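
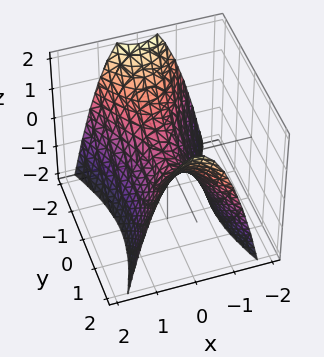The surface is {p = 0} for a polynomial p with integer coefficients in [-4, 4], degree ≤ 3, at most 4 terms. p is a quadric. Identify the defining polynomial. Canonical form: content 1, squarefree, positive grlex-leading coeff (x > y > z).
First, degree: a saddle surface; a quadric, so deg p = 2.
Next, symmetries: it's symmetric under y → −y, forcing even powers of y; the x ↦ −x reflection is a symmetry, so x appears only in even powers.
Next, from the axis intercepts and sections: it meets the z-axis at z = 0 (among the integer gridlines); it meets the x-axis at x = 0 (among the integer gridlines); it crosses the y-axis at the gridline y = 0.
Finally, fitting integer coefficients to these (and the overall shape) gives p.

3*x^2 - y^2 + 2*z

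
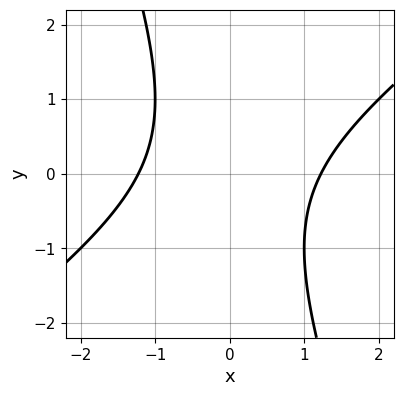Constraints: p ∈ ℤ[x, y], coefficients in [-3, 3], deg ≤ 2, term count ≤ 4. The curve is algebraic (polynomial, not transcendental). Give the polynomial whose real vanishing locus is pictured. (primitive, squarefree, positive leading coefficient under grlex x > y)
2*x^2 - 2*x*y - y^2 - 3

1. The degree is 2 — the shape is more complex than any degree-1 curve.
2. Reading off the gridlines: the curve avoids every integer y-axis point in the box.
3. The integer polynomial consistent with all of this is the stated p.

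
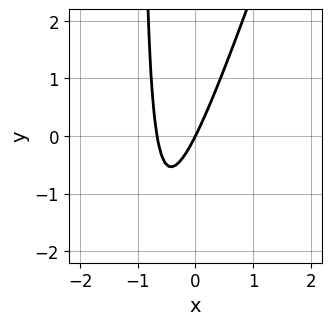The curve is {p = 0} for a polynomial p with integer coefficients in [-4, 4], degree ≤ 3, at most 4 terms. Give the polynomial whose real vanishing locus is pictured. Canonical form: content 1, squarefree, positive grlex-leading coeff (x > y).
1. Degree: a generic line meets the curve in up to 2 points, so deg p = 2.
2. From the axis intercepts and sections: one y-axis crossing is at y = 0; it crosses the x-axis at the gridline x = 0.
3. Assembling these constraints gives the stated polynomial.

3*x^2 - x*y + 2*x - y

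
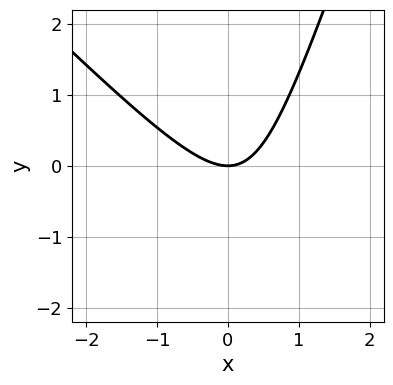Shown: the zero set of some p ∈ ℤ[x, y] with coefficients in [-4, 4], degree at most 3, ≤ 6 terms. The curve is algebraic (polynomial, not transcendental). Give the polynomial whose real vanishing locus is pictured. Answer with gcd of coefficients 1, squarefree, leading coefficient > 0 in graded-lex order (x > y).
First, deg p = 2. The shape is more complex than any degree-1 curve.
Then, checking where it meets the axes: one x-axis crossing is at x = 0; it meets the y-axis at y = 0 (among the integer gridlines).
Finally, assembling these constraints gives the stated polynomial.

3*x^2 + 2*x*y - y^2 - 3*y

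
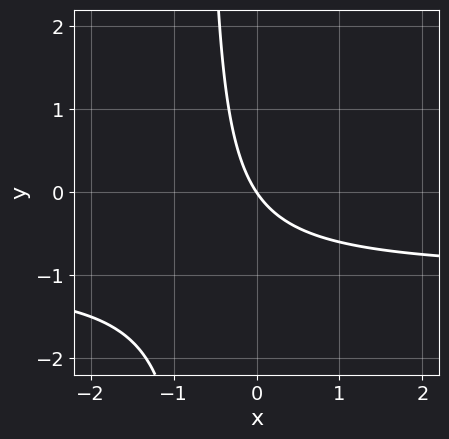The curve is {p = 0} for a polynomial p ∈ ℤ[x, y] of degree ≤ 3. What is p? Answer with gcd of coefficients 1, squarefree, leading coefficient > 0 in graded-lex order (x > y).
1. The degree is 2 — no degree-1 curve has this shape.
2. Checking where it meets the axes: it meets the x-axis at x = 0 (among the integer gridlines); it crosses the y-axis at the gridline y = 0.
3. Matching integer coefficients to the picture gives p.

3*x*y + 3*x + 2*y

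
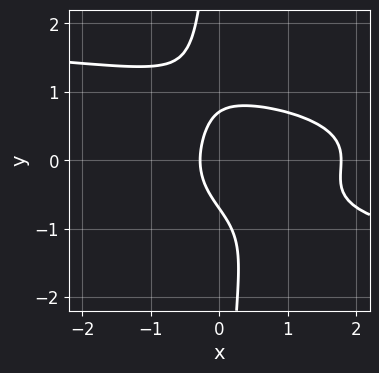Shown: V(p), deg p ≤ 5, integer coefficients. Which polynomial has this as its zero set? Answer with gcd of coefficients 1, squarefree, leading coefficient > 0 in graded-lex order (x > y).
3*x*y^3 + 2*x^2 + 2*y^2 - 3*x - 1

First, degree: no degree-3 curve has this shape, so deg p = 4.
Finally, putting this together gives p.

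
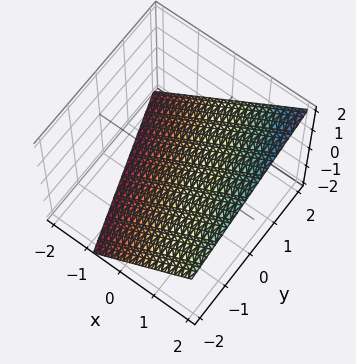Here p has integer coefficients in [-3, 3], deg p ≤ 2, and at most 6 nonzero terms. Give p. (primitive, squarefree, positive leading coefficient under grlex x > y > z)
3*x + y - 3*z - 2

First, the degree is 1 — the surface is flat (a plane).
Next, from the visible intercepts: it crosses the y-axis at the gridline y = 2.
Finally, fitting integer coefficients to these (and the overall shape) gives p.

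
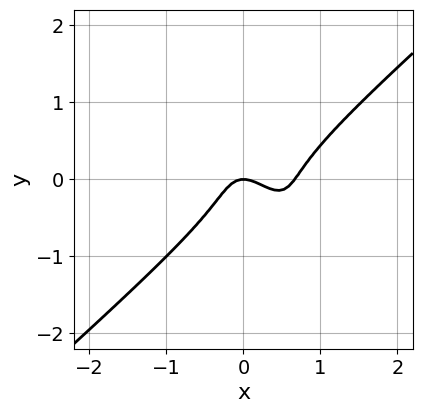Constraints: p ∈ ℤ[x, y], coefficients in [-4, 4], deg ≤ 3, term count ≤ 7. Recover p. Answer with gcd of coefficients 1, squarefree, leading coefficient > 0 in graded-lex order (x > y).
The degree is 3 — no degree-2 curve has this shape.
Reading off the gridlines: it crosses the x-axis at the gridline x = 0; it meets the y-axis at y = 0 (among the integer gridlines).
The integer polynomial consistent with all of this is the stated p.

3*x^3 - 2*x*y^2 - 2*y^3 - 2*x^2 - y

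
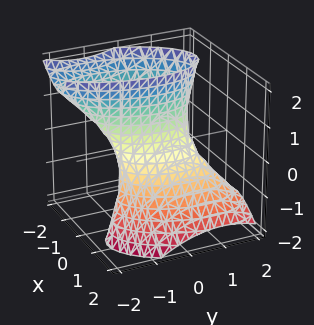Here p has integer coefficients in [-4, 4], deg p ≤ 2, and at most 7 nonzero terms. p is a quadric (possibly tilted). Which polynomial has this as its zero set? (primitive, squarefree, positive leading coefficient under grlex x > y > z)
3*x^2 - x*y + 3*x*z + y^2 - 1

deg p = 2. A generic line meets the surface in up to 2 points.
Checking where it meets the axes: among the integer gridlines, it crosses the y-axis at y ∈ {-1, 1}; the surface avoids every integer z-axis point in the box.
These observations pin down the coefficients.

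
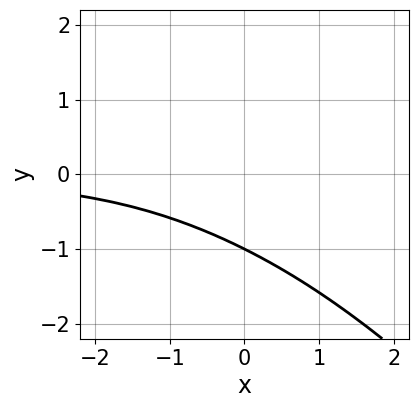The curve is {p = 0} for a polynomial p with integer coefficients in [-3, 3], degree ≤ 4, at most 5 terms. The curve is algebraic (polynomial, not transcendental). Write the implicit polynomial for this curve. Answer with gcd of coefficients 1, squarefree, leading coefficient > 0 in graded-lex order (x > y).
x^2*y + 3*x*y^2 + 2*y^3 + 2

(a) Degree: the shape is more complex than any degree-2 curve, so deg p = 3.
(b) From the visible intercepts: one y-axis crossing is at y = -1; the curve avoids every integer x-axis point in the box.
(c) Together with the visible shape, these determine p as stated.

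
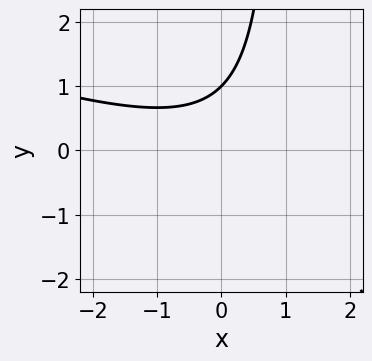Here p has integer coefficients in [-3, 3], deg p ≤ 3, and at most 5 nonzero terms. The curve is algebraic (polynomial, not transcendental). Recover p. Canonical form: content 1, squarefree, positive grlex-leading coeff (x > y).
(a) Degree: the shape is more complex than any degree-1 curve, so deg p = 2.
(b) Reading off the gridlines: it misses every integer gridline on the x-axis; it meets the y-axis at y = 1 (among the integer gridlines).
(c) Matching integer coefficients to the picture gives p.

x^2 + 3*x*y - 3*y + 3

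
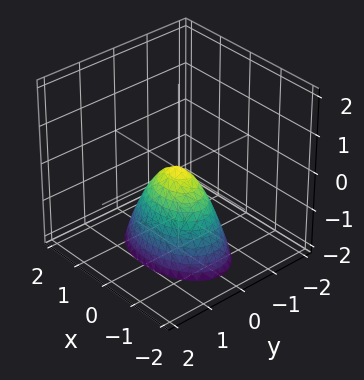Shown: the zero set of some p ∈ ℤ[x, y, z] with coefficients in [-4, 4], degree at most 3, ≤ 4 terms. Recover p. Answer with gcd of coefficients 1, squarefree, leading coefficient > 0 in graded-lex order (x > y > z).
x^2 + 2*y^2 + z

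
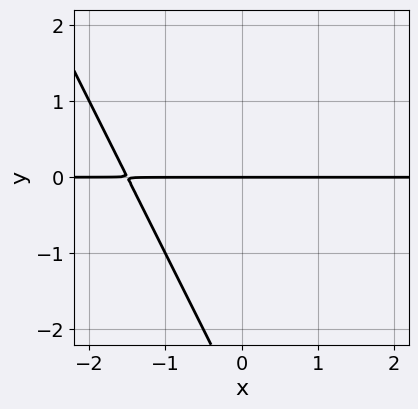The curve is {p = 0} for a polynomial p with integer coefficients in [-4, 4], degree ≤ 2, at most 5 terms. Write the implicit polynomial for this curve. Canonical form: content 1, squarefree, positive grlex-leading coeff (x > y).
1. The degree is 2 — no degree-1 curve has this shape.
2. Reading off the gridlines: one y-axis crossing is at y = 0; the visible x-axis segment lies entirely on the curve.
3. Matching integer coefficients to the picture gives p.

2*x*y + y^2 + 3*y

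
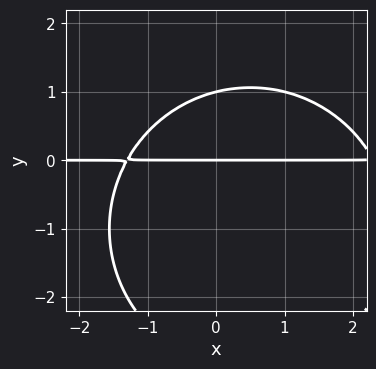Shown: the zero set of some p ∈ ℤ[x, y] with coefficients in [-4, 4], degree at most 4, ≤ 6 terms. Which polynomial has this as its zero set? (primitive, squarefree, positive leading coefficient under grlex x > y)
x^2*y + y^3 - x*y + 2*y^2 - 3*y

Degree: a generic line meets the curve in up to 3 points, so deg p = 3.
Checking where it meets the axes: every point of the x-axis in the box is on the curve; among the integer gridlines, it crosses the y-axis at y ∈ {0, 1}.
Together with the visible shape, these determine p as stated.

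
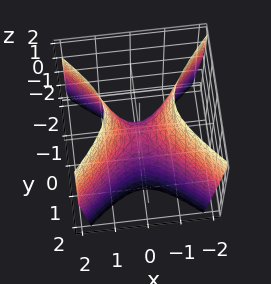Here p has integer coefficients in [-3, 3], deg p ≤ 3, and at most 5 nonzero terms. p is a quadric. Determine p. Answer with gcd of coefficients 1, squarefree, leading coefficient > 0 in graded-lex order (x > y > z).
1. deg p = 2.
2. Symmetries: the y ↦ −y reflection is a symmetry, so y appears only in even powers; mirror symmetry x ↦ −x ⇒ only even powers of x.
3. Checking where it meets the axes: it meets the y-axis at y = 0 (among the integer gridlines); it meets the x-axis at x = 0 (among the integer gridlines).
4. Together with the visible shape, these determine p as stated.

2*x^2 - 2*y^2 - z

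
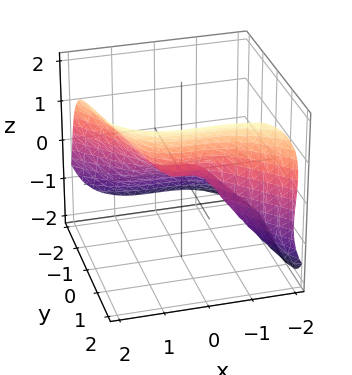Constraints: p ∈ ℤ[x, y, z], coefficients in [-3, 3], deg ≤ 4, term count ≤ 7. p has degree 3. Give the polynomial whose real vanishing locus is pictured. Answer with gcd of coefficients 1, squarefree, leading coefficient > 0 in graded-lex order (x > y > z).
x^3 + y^3 - z^3 + y*z - z

First, the degree is 3 — the shape is more complex than any degree-2 surface.
Then, observable constraints: it meets the y-axis at y = 0 (among the integer gridlines); one z-axis crossing is at z = 0.
Finally, putting this together gives p.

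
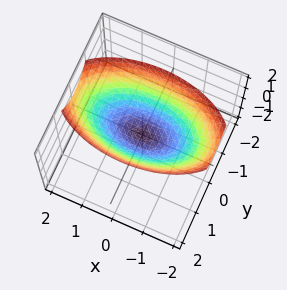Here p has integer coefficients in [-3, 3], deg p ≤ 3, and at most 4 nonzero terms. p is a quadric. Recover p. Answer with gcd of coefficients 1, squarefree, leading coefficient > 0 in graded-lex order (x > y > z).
x^2 + 3*y^2 - 3*z

1. deg p = 2.
2. Symmetries: it's symmetric under x → −x, forcing even powers of x; the y ↦ −y reflection is a symmetry, so y appears only in even powers.
3. Reading off the gridlines: it crosses the z-axis at the gridline z = 0; it crosses the y-axis at the gridline y = 0.
4. Matching integer coefficients to the picture gives p.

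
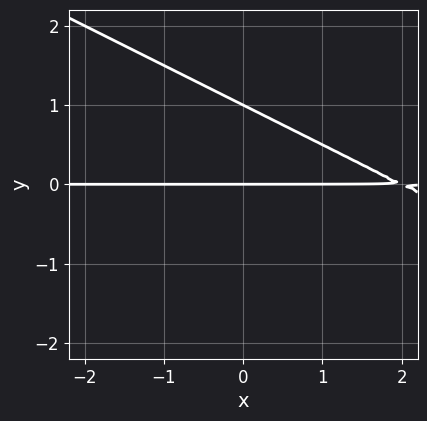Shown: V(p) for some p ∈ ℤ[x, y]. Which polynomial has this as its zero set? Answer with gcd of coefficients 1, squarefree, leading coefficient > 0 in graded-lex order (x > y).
Degree: no degree-1 curve has this shape, so deg p = 2.
Reading off the gridlines: among the integer gridlines, it crosses the y-axis at y ∈ {0, 1}; the visible x-axis segment lies entirely on the curve.
The integer polynomial consistent with all of this is the stated p.

x*y + 2*y^2 - 2*y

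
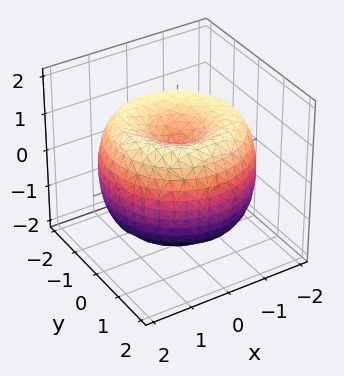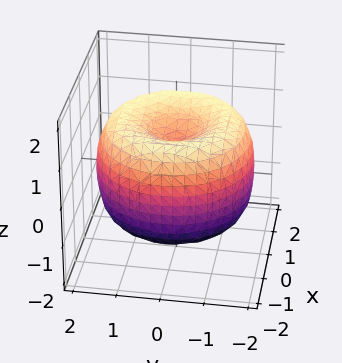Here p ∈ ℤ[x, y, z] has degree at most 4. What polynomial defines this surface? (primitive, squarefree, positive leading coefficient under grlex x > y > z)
(a) deg p = 4. No degree-3 surface has this shape.
(b) Symmetry: the z-axis is an axis of rotation, so x and y enter only as x² + y².
(c) From the axis intercepts and sections: a circular section at z = 1 has radius between 0 and 1.
(d) Matching integer coefficients to the picture gives p.

x^4 + 2*x^2*y^2 + y^4 - 3*x^2 - 3*y^2 + 2*z^2 - 1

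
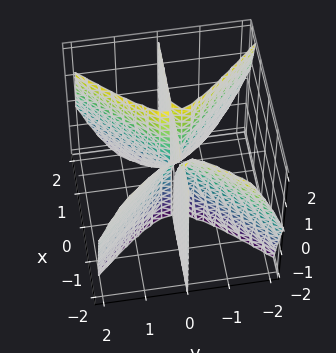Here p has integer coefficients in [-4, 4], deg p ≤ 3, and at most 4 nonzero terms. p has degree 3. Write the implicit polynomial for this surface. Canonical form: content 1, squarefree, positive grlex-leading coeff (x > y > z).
First, the picture has 2 separate pieces. Treating them together as one polynomial.
Then, deg p = 3. The shape is more complex than any degree-2 surface.
Then, from the axis intercepts and sections: every point of the x-axis in the box is on the surface; every point of the z-axis in the box is on the surface; one y-axis crossing is at y = 0.
Finally, assembling these constraints gives the stated polynomial.

3*x^2*y + 2*x*y*z - 3*y^3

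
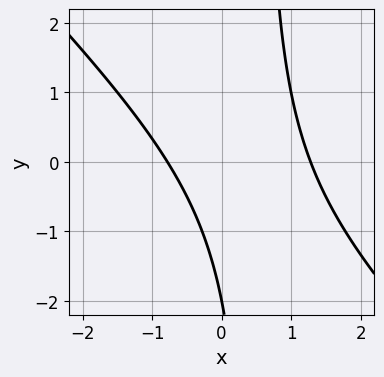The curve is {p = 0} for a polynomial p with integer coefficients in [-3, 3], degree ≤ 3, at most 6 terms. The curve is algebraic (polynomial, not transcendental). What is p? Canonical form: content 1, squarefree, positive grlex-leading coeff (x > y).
2*x^2 + 2*x*y - x - y - 2

First, the degree is 2 — the shape is more complex than any degree-1 curve.
Next, reading off the gridlines: it meets the y-axis at y = -2 (among the integer gridlines).
Finally, putting this together gives p.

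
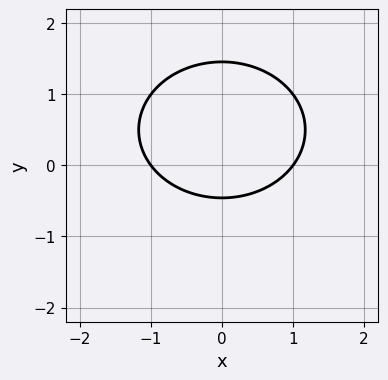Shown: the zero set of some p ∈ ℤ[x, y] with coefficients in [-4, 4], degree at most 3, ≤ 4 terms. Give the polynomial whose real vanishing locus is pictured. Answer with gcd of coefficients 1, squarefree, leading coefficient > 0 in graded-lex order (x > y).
2*x^2 + 3*y^2 - 3*y - 2

1. The degree is 2 — the shape is more complex than any degree-1 curve.
2. Symmetries: mirror symmetry x ↦ −x ⇒ only even powers of x.
3. From the visible intercepts: among the integer gridlines, it crosses the x-axis at x ∈ {-1, 1}.
4. Matching integer coefficients to the picture gives p.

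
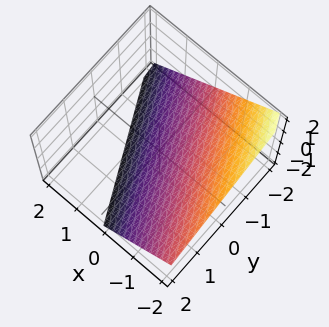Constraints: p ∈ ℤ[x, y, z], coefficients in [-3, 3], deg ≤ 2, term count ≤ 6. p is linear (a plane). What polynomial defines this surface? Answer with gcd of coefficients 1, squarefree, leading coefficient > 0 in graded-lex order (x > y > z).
(a) Degree: the surface is flat (a plane), so deg p = 1.
(b) From the axis intercepts and sections: it crosses the y-axis at the gridline y = -2; one z-axis crossing is at z = -1.
(c) Matching integer coefficients to the picture gives p. Check: (-1, 0, 0) on the x-axis lies on the surface, and p(-1, 0, 0) = 0. ✓

2*x + y + 2*z + 2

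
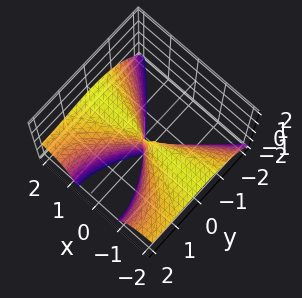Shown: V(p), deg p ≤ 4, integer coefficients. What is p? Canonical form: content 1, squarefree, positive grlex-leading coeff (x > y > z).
3*x^2*z - y^3 + 3*y^2

1. Degree: no degree-2 surface has this shape, so deg p = 3.
2. Reading off the gridlines: every point of the z-axis in the box is on the surface; the visible x-axis segment lies entirely on the surface.
3. Putting this together gives p.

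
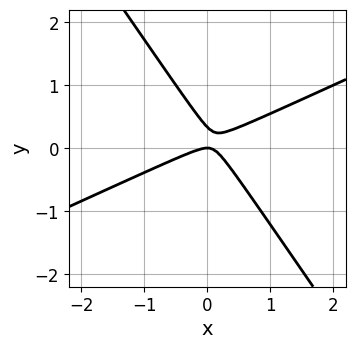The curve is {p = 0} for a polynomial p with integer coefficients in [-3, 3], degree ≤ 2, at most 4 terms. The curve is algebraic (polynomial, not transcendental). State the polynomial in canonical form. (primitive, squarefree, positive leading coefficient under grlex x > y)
2*x^2 - 3*x*y - 3*y^2 + y

1. deg p = 2. The shape is more complex than any degree-1 curve.
2. Against the integer gridlines: it crosses the x-axis at the gridline x = 0; it meets the y-axis at y = 0 (among the integer gridlines).
3. The integer polynomial consistent with all of this is the stated p.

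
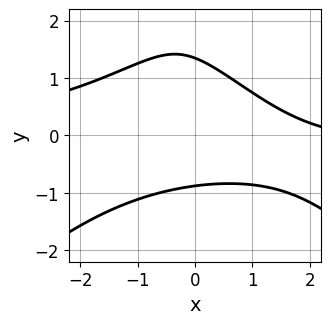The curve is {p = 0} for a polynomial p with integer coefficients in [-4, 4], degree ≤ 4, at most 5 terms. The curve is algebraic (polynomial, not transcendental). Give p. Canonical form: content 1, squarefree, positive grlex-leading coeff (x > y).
x^2*y - y^3 + 3*y^2 + x - 3

First, the degree is 3 — the shape is more complex than any degree-2 curve.
Next, observable constraints: it misses every integer gridline on the x-axis.
Finally, solving for integer coefficients yields p as stated.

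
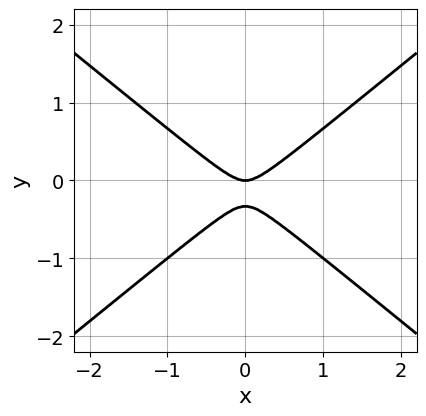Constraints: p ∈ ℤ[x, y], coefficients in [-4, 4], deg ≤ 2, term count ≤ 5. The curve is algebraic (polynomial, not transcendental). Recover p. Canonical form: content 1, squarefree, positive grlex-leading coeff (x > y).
(a) Degree: the shape is more complex than any degree-1 curve, so deg p = 2.
(b) Symmetries: mirror symmetry x ↦ −x ⇒ only even powers of x.
(c) Reading off the gridlines: it meets the x-axis at x = 0 (among the integer gridlines); it crosses the y-axis at the gridline y = 0.
(d) Solving for integer coefficients yields p as stated.

2*x^2 - 3*y^2 - y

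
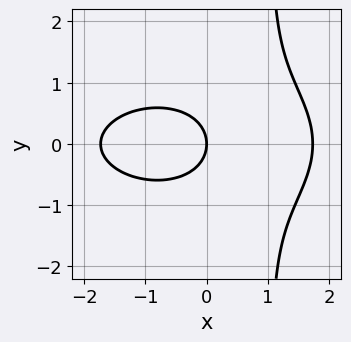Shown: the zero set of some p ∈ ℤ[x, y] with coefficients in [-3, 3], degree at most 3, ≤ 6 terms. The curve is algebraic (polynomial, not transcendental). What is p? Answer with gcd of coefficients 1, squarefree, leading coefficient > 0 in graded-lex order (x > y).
x^3 + 3*x*y^2 - 3*y^2 - 3*x

The degree is 3 — no degree-2 curve has this shape.
Symmetries: mirror symmetry y ↦ −y ⇒ only even powers of y.
From the visible intercepts: it crosses the x-axis at the gridline x = 0; it crosses the y-axis at the gridline y = 0.
Fitting integer coefficients to these (and the overall shape) gives p.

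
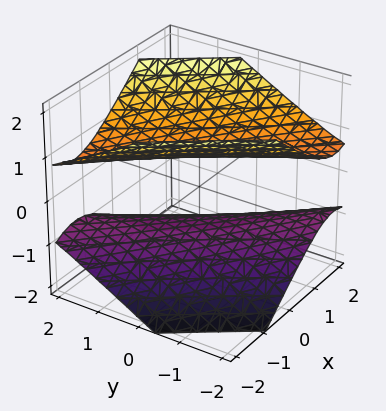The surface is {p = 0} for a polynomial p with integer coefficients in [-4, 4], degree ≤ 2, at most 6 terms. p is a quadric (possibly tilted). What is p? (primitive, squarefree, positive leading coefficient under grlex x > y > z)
2*x^2 + 3*x*y + y^2 - 3*z^2 + 2

There are 2 components.
deg p = 2.
Checking where it meets the axes: the surface avoids every integer x-axis point in the box; it misses every integer gridline on the y-axis.
These observations pin down the coefficients.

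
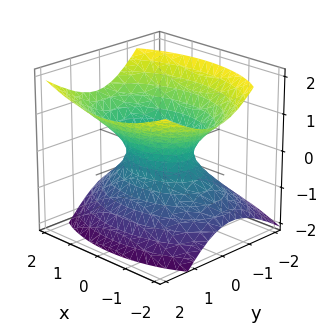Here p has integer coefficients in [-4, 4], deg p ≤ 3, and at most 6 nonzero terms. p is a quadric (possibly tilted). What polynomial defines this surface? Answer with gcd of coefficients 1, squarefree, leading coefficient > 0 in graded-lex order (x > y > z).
1. Degree: a generic line meets the surface in up to 2 points, so deg p = 2.
2. Against the integer gridlines: the surface avoids every integer z-axis point in the box; among the integer gridlines, it crosses the x-axis at x ∈ {-1, 1}.
3. Assembling these constraints gives the stated polynomial.

x^2 + 2*y^2 - y*z - 2*z^2 - 1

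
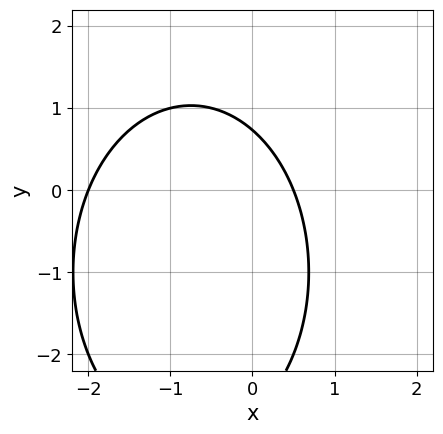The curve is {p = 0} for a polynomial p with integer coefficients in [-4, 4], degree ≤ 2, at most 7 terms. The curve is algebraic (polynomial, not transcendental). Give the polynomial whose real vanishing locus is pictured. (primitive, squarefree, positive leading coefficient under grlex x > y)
2*x^2 + y^2 + 3*x + 2*y - 2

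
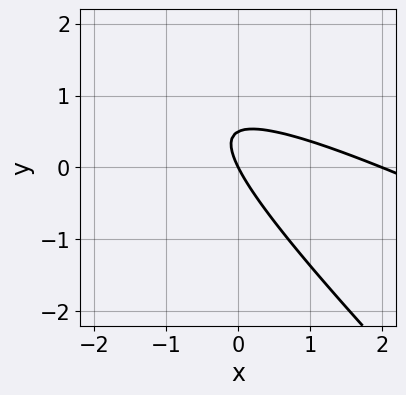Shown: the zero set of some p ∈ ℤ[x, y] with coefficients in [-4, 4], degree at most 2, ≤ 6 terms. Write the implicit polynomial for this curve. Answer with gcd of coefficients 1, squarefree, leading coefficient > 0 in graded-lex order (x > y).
x^2 + 3*x*y + 2*y^2 - 2*x - y

1. Degree: the shape is more complex than any degree-1 curve, so deg p = 2.
2. Reading off the gridlines: one y-axis crossing is at y = 0; among the integer gridlines, it crosses the x-axis at x ∈ {0, 2}.
3. Assembling these constraints gives the stated polynomial.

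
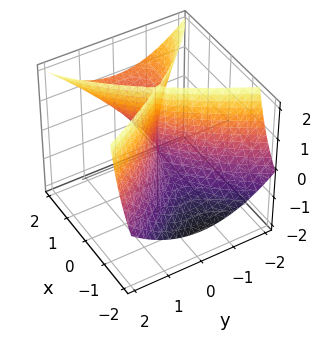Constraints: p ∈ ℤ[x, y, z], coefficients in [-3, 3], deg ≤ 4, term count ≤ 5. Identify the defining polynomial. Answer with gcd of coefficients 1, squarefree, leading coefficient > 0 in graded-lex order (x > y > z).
1. The degree is 3 — no degree-2 surface has this shape.
2. Observable constraints: every point of the z-axis in the box is on the surface; one y-axis crossing is at y = 0; it crosses the x-axis at the gridline x = 0.
3. Assembling these constraints gives the stated polynomial.

x^3 - 2*x^2*z + 2*y^2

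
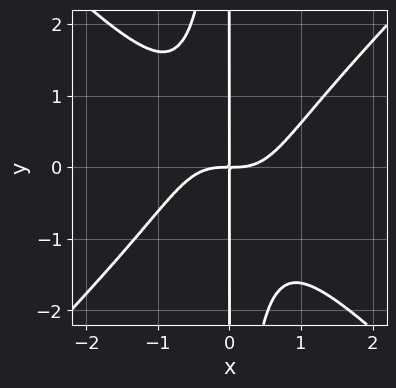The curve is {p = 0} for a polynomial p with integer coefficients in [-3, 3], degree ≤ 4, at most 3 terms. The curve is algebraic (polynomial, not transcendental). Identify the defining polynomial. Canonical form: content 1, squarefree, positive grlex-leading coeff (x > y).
x^4 - x^2*y^2 - x*y

deg p = 4. A generic line meets the curve in up to 4 points.
From the visible intercepts: every point of the y-axis in the box is on the curve.
Fitting integer coefficients to these (and the overall shape) gives p.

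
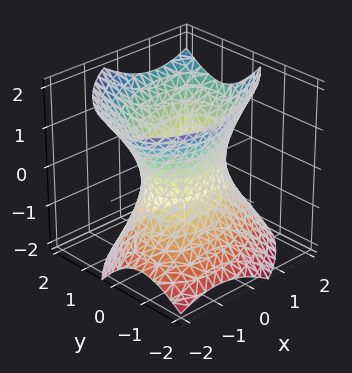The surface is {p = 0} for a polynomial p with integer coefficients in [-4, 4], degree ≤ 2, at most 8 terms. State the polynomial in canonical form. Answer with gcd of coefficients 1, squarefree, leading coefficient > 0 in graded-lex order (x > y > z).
deg p = 2. The shape is more complex than any degree-1 surface.
Observable constraints: among the integer gridlines, it crosses the y-axis at y ∈ {-1, 1}; it misses every integer gridline on the z-axis.
Together with the visible shape, these determine p as stated.

2*x^2 - 2*x*y + 3*y^2 - y*z - 2*z^2 - 3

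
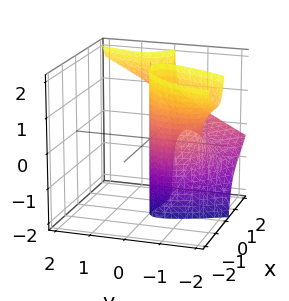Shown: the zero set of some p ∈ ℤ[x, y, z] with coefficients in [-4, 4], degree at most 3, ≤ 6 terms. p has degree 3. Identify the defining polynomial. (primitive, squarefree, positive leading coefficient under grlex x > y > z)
x^3 + 2*x*y*z - 2*x^2 - 2*y^2 - 3*y

1. Degree: the shape is more complex than any degree-2 surface, so deg p = 3.
2. From the axis intercepts and sections: the visible z-axis segment lies entirely on the surface; the x-axis gridline crossings are at x ∈ {0, 2}; it meets the y-axis at y = 0 (among the integer gridlines).
3. Solving for integer coefficients yields p as stated.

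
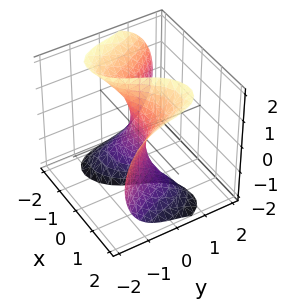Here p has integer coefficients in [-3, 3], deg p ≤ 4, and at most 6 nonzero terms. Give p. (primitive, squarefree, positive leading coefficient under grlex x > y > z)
First, the degree is 3 — a generic line meets the surface in up to 3 points.
Then, observable constraints: it crosses the y-axis at the gridline y = 0; every point of the z-axis in the box is on the surface; it meets the x-axis at x = 0 (among the integer gridlines).
Finally, solving for integer coefficients yields p as stated.

x^3 - x*z^2 + y^3 + 2*y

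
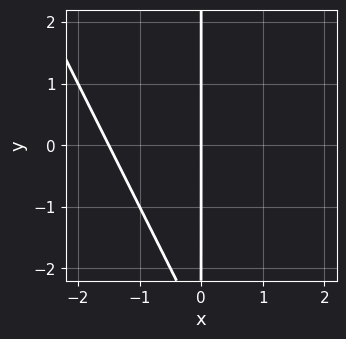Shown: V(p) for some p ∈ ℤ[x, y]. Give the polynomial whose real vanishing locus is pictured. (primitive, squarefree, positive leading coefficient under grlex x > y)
2*x^2 + x*y + 3*x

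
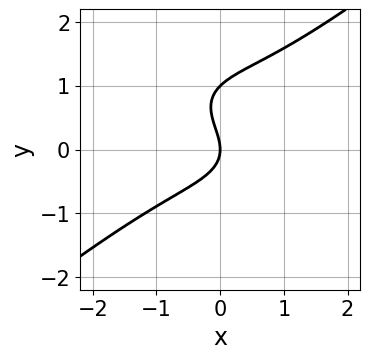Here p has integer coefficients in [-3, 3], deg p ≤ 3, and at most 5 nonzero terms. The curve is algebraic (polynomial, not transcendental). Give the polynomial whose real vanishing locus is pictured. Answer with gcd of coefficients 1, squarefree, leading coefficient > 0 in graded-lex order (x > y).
x^3 - 2*y^3 + 2*y^2 + 2*x

First, deg p = 3. No degree-2 curve has this shape.
Next, against the integer gridlines: it meets the x-axis at x = 0 (among the integer gridlines); among the integer gridlines, it crosses the y-axis at y ∈ {0, 1}.
Finally, these observations pin down the coefficients.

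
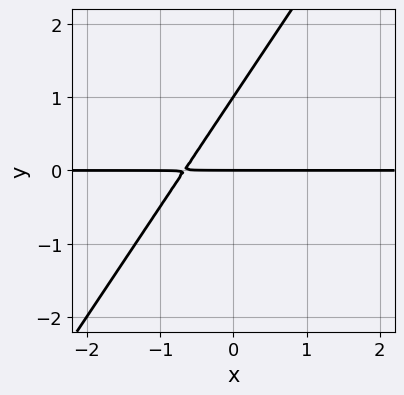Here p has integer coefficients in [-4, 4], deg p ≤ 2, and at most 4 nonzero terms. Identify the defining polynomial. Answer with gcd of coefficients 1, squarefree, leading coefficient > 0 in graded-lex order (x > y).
First, deg p = 2. The shape is more complex than any degree-1 curve.
Next, reading off the gridlines: every point of the x-axis in the box is on the curve; among the integer gridlines, it crosses the y-axis at y ∈ {0, 1}.
Finally, fitting integer coefficients to these (and the overall shape) gives p.

3*x*y - 2*y^2 + 2*y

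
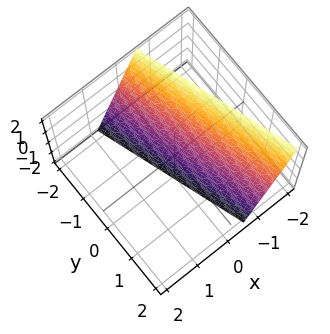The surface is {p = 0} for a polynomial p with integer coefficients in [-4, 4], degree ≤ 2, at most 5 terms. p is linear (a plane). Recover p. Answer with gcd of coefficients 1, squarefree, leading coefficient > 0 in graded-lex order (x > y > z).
3*x + y + z + 2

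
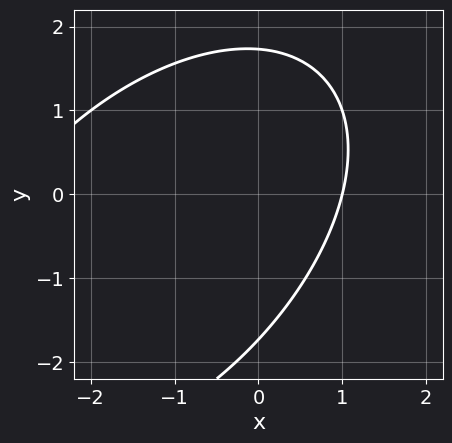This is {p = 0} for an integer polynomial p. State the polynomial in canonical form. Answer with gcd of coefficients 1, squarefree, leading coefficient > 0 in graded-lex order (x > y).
x^2 - x*y + y^2 + 2*x - 3

1. deg p = 2.
2. Against the integer gridlines: one x-axis crossing is at x = 1.
3. Putting this together gives p.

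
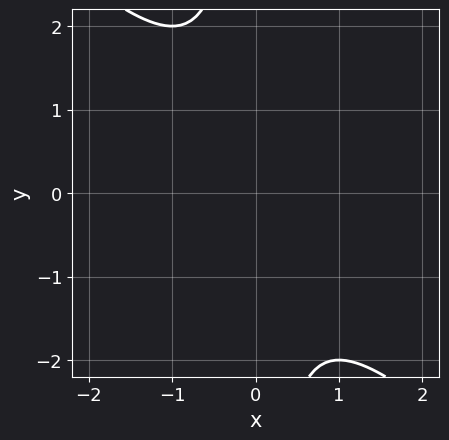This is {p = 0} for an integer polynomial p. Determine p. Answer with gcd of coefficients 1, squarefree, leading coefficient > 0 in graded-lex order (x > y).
First, degree: no degree-1 curve has this shape, so deg p = 2.
Next, against the integer gridlines: the curve avoids every integer y-axis point in the box; it misses every integer gridline on the x-axis.
Finally, fitting integer coefficients to these (and the overall shape) gives p.

x^2 + x*y + 1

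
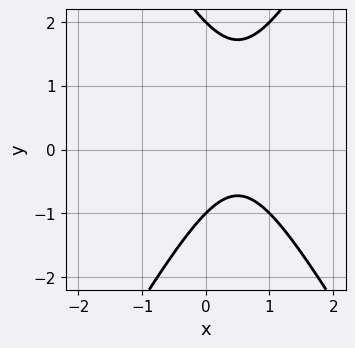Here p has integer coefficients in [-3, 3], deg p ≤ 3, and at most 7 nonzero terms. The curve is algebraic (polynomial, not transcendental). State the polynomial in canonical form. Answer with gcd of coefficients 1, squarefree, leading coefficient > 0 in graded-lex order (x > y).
(a) The degree is 2 — the shape is more complex than any degree-1 curve.
(b) From the axis intercepts and sections: the curve avoids every integer x-axis point in the box; the y-axis gridline crossings are at y ∈ {-1, 2}.
(c) Assembling these constraints gives the stated polynomial.

3*x^2 - y^2 - 3*x + y + 2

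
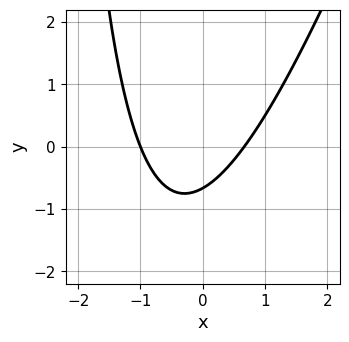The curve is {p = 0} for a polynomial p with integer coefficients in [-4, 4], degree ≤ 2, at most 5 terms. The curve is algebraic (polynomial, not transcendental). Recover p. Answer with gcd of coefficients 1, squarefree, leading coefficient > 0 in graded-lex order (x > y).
First, the degree is 2 — the shape is more complex than any degree-1 curve.
Next, against the integer gridlines: it crosses the x-axis at the gridline x = -1.
Finally, matching integer coefficients to the picture gives p.

3*x^2 - x*y + x - 3*y - 2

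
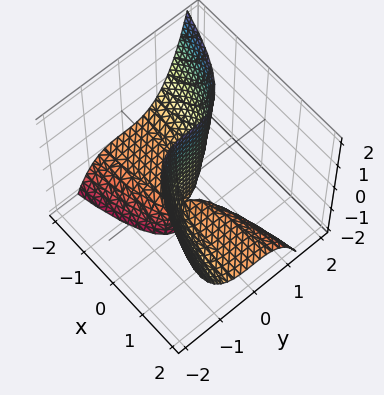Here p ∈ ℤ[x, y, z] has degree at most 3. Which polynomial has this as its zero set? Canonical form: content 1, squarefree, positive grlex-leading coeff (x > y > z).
y^3 + x*z + x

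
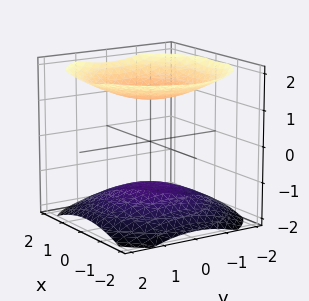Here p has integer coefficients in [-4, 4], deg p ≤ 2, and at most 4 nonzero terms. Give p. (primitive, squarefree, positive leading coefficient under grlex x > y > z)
1. There are 2 components. They look like related sheets of one shape, so recover p as a whole.
2. deg p = 2. Two separate bowl-shaped sheets opening away from each other; a quadric.
3. Symmetries: rotational symmetry about the z-axis ⇒ p depends on x, y only through x² + y²; mirror symmetry z ↦ −z ⇒ only even powers of z.
4. From the axis intercepts and sections: no y-intercept at any integer in the box; the surface avoids every integer x-axis point in the box.
5. Together with the visible shape, these determine p as stated.

x^2 + y^2 - 2*z^2 + 3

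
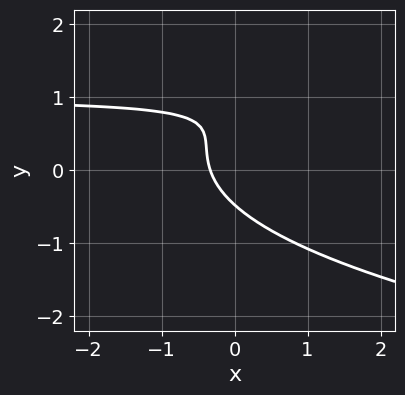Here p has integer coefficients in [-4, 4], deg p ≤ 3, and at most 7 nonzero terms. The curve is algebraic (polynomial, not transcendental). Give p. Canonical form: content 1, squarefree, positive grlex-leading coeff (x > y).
(a) deg p = 3.
(b) The integer polynomial consistent with all of this is the stated p.

3*y^3 - 3*x*y - 3*y^2 + 3*x + 1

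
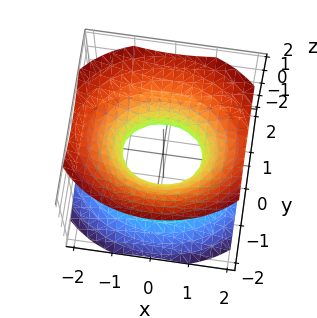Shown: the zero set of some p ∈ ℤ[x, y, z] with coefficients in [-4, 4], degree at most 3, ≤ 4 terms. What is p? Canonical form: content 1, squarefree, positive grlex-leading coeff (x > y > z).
2*x^2 + 3*y^2 - 3*z^2 - 2

deg p = 2.
Symmetries: the y ↦ −y reflection is a symmetry, so y appears only in even powers; mirror symmetry x ↦ −x ⇒ only even powers of x; the z ↦ −z reflection is a symmetry, so z appears only in even powers.
Against the integer gridlines: the x-axis gridline crossings are at x ∈ {-1, 1}; no z-intercept at any integer in the box.
Solving for integer coefficients yields p as stated.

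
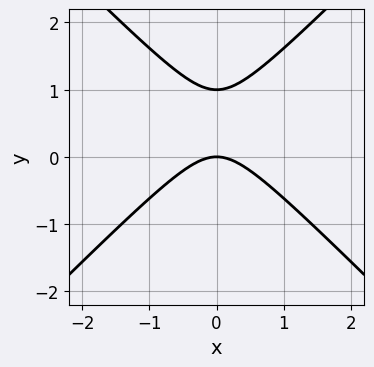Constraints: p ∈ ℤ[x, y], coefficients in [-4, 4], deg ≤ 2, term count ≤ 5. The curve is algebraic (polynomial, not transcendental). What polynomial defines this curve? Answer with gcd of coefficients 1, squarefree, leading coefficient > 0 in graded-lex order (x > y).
x^2 - y^2 + y

First, the degree is 2 — no degree-1 curve has this shape.
Then, symmetries: it's symmetric under x → −x, forcing even powers of x.
Next, from the visible intercepts: the y-axis gridline crossings are at y ∈ {0, 1}; it meets the x-axis at x = 0 (among the integer gridlines).
Finally, the integer polynomial consistent with all of this is the stated p.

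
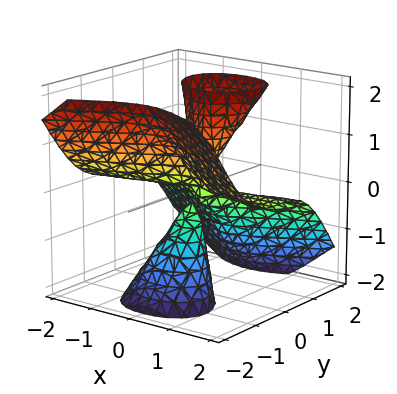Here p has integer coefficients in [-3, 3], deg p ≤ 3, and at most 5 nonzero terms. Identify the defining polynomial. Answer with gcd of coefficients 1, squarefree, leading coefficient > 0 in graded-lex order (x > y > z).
First, I count 2 distinct pieces. They look like related sheets of one shape, so recover p as a whole.
Next, the degree is 3 — no degree-2 surface has this shape.
Next, against the integer gridlines: it crosses the y-axis at the gridline y = 0; every point of the z-axis in the box is on the surface.
Finally, fitting integer coefficients to these (and the overall shape) gives p. Check: (-1, 0, 0) on the x-axis lies on the surface, and p(-1, 0, 0) = 0. ✓

3*x^2*z + 3*y^3 - 2*y*z^2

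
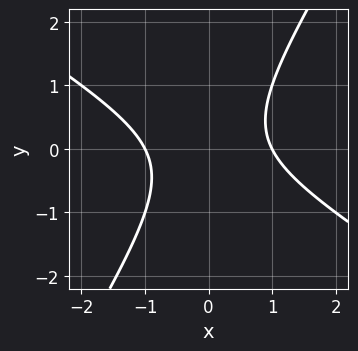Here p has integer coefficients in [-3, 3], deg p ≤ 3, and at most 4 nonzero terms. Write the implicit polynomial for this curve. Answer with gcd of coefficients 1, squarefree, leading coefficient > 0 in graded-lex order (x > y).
x^2 + x*y - y^2 - 1

(a) The degree is 2 — a generic line meets the curve in up to 2 points.
(b) Observable constraints: it misses every integer gridline on the y-axis; the x-axis gridline crossings are at x ∈ {-1, 1}.
(c) The integer polynomial consistent with all of this is the stated p.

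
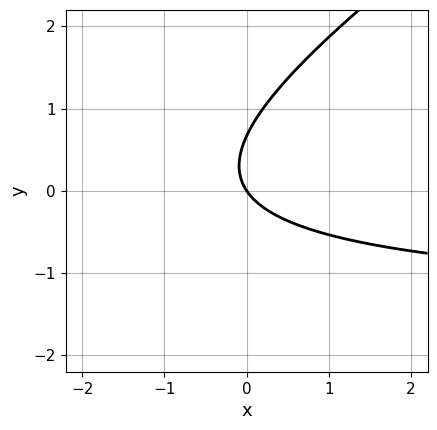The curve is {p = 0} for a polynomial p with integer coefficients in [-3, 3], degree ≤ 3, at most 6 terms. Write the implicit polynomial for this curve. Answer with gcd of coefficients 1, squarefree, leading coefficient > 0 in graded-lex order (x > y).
2*x*y - 3*y^2 + 3*x + 2*y

First, degree: the shape is more complex than any degree-1 curve, so deg p = 2.
Then, against the integer gridlines: it meets the y-axis at y = 0 (among the integer gridlines); one x-axis crossing is at x = 0.
Finally, the integer polynomial consistent with all of this is the stated p.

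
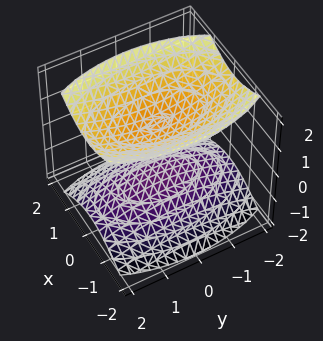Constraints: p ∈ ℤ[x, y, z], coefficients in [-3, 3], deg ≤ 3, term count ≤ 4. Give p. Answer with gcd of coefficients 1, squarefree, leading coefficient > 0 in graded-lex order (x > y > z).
3*x^2 + y^2 - 3*z^2 + 3

First, there are 2 components. Treating them together as one polynomial.
Then, the degree is 2 — two sheets facing apart; a quadric.
Then, symmetries: mirror symmetry x ↦ −x ⇒ only even powers of x; it's symmetric under z → −z, forcing even powers of z; it's symmetric under y → −y, forcing even powers of y.
Next, from the visible intercepts: it misses every integer gridline on the x-axis; no y-intercept at any integer in the box.
Finally, assembling these constraints gives the stated polynomial. Check: (0, 0, -1) on the z-axis lies on the surface, and p(0, 0, -1) = 0. ✓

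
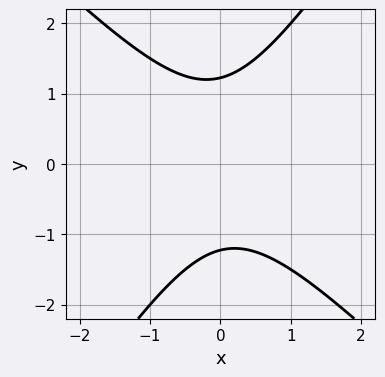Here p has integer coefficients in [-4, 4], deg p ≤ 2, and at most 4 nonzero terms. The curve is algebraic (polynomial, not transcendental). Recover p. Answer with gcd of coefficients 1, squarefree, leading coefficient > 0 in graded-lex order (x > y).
1. deg p = 2. The shape is more complex than any degree-1 curve.
2. From the visible intercepts: it misses every integer gridline on the x-axis.
3. These observations pin down the coefficients.

3*x^2 + x*y - 2*y^2 + 3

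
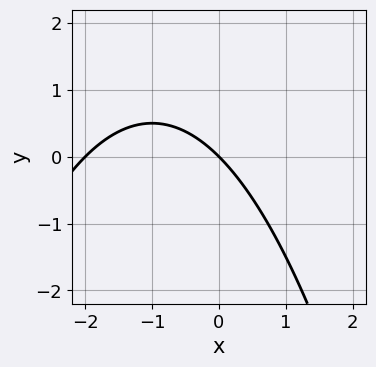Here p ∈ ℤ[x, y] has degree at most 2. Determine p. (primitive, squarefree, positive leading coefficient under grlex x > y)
First, the degree is 2 — no degree-1 curve has this shape.
Then, observable constraints: among the integer gridlines, it crosses the x-axis at x ∈ {-2, 0}; it crosses the y-axis at the gridline y = 0.
Finally, assembling these constraints gives the stated polynomial.

x^2 + 2*x + 2*y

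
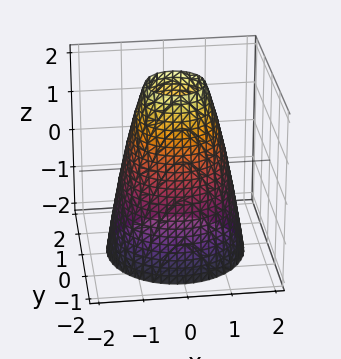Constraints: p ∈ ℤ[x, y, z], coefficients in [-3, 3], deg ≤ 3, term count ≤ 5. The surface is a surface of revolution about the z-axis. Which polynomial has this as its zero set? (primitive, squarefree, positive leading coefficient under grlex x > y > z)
2*x^2 + 2*y^2 + z - 3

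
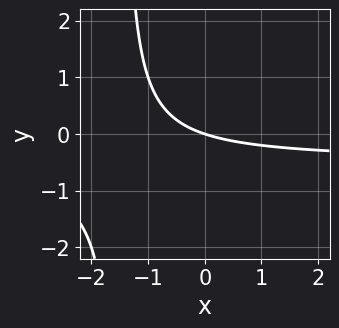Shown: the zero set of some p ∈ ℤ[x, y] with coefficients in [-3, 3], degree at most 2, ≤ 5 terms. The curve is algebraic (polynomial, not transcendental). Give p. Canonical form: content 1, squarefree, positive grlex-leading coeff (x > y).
deg p = 2. A generic line meets the curve in up to 2 points.
Reading off the gridlines: it meets the y-axis at y = 0 (among the integer gridlines); it crosses the x-axis at the gridline x = 0.
Assembling these constraints gives the stated polynomial.

2*x*y + x + 3*y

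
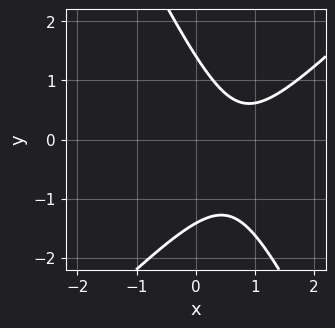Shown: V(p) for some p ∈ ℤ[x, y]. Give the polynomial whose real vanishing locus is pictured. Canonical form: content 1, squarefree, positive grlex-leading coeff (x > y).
1. The degree is 2 — the shape is more complex than any degree-1 curve.
2. Against the integer gridlines: it misses every integer gridline on the x-axis.
3. These observations pin down the coefficients.

2*x^2 - x*y - y^2 - 3*x + 2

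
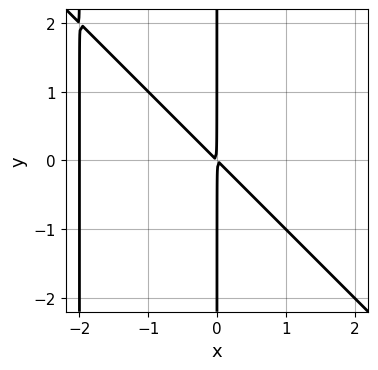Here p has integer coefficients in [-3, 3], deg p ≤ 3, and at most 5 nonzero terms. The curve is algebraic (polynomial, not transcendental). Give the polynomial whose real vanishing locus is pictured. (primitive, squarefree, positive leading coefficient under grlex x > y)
x^3 + x^2*y + 2*x^2 + 2*x*y

1. Degree: no degree-2 curve has this shape, so deg p = 3.
2. Reading off the gridlines: it meets the x-axis at x = -2 (among the integer gridlines); the visible y-axis segment lies entirely on the curve.
3. Fitting integer coefficients to these (and the overall shape) gives p.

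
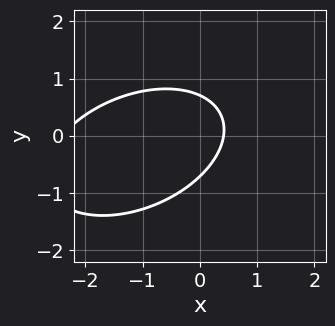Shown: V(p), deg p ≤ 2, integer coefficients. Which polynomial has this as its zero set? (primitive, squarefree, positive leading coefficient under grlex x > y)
Degree: the shape is more complex than any degree-1 curve, so deg p = 2.
The integer polynomial consistent with all of this is the stated p.

x^2 - x*y + 2*y^2 + 2*x - 1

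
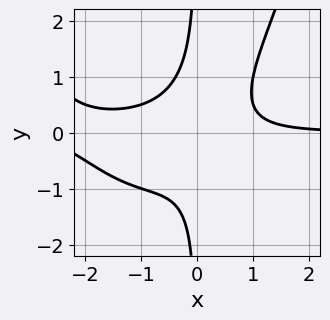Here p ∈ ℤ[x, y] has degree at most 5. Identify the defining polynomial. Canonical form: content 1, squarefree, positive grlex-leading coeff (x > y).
x^3*y + 2*x^2*y - 2*x*y^2 - 1

First, degree: no degree-3 curve has this shape, so deg p = 4.
Then, reading off the gridlines: the curve avoids every integer x-axis point in the box; no y-intercept at any integer in the box.
Finally, these observations pin down the coefficients.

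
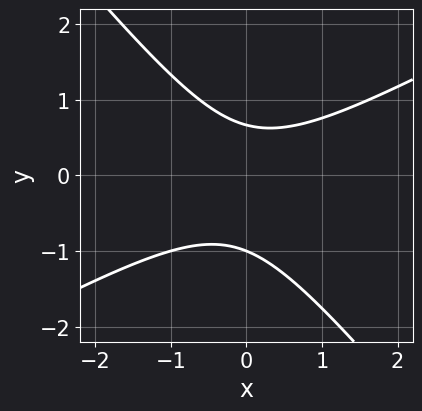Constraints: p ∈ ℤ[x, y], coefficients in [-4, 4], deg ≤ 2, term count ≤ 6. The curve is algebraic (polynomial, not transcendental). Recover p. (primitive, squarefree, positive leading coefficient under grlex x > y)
(a) Degree: a generic line meets the curve in up to 2 points, so deg p = 2.
(b) Observable constraints: it misses every integer gridline on the x-axis; it meets the y-axis at y = -1 (among the integer gridlines).
(c) Putting this together gives p.

2*x^2 - 2*x*y - 3*y^2 - y + 2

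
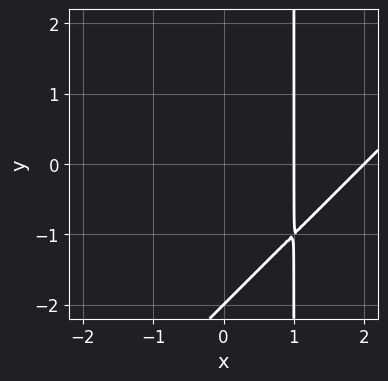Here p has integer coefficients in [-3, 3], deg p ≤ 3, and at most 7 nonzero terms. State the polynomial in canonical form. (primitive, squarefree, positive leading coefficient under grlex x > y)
1. Degree: no degree-1 curve has this shape, so deg p = 2.
2. Observable constraints: among the integer gridlines, it crosses the x-axis at x ∈ {1, 2}; it meets the y-axis at y = -2 (among the integer gridlines).
3. Fitting integer coefficients to these (and the overall shape) gives p.

x^2 - x*y - 3*x + y + 2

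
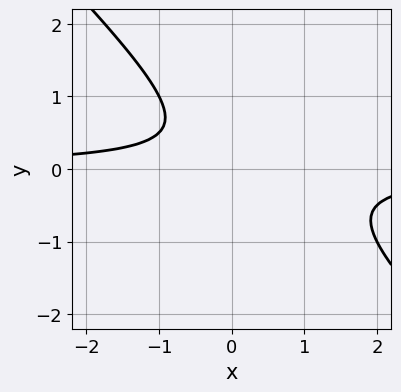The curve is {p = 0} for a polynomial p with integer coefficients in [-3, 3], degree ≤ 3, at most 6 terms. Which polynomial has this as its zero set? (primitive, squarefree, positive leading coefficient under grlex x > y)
deg p = 2.
Against the integer gridlines: it misses every integer gridline on the y-axis; no x-intercept at any integer in the box.
Fitting integer coefficients to these (and the overall shape) gives p.

2*x*y + 2*y^2 - y + 1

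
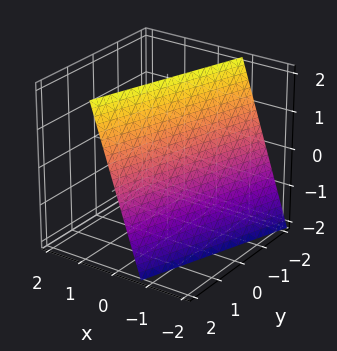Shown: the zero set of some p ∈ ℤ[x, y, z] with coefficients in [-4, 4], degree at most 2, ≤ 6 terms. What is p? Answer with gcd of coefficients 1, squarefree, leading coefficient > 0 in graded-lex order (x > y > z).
1. The degree is 1 — the surface is flat (a plane).
2. Against the integer gridlines: it meets the z-axis at z = 2 (among the integer gridlines); it meets the y-axis at y = 2 (among the integer gridlines).
3. Matching integer coefficients to the picture gives p.

3*x - y - z + 2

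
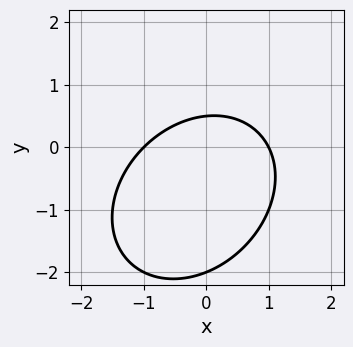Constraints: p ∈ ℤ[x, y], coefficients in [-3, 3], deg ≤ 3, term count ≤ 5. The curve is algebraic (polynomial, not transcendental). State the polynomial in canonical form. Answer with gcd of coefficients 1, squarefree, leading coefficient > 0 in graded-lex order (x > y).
The degree is 2 — no degree-1 curve has this shape.
Observable constraints: among the integer gridlines, it crosses the x-axis at x ∈ {-1, 1}; it meets the y-axis at y = -2 (among the integer gridlines).
Together with the visible shape, these determine p as stated.

2*x^2 - x*y + 2*y^2 + 3*y - 2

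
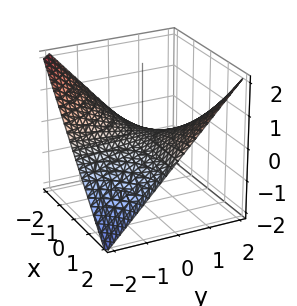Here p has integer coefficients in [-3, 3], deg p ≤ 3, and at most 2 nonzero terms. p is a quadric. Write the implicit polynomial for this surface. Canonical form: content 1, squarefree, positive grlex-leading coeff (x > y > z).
deg p = 2.
From the axis intercepts and sections: every point of the y-axis in the box is on the surface; the visible x-axis segment lies entirely on the surface.
Assembling these constraints gives the stated polynomial.

x*y - 2*z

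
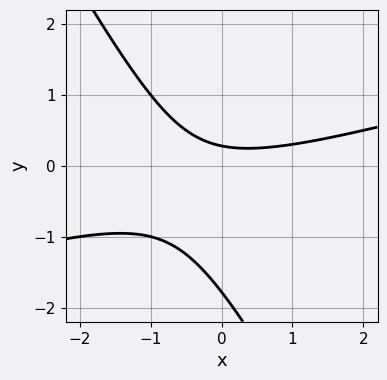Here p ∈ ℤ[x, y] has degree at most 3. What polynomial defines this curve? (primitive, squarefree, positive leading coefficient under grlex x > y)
The degree is 2 — a generic line meets the curve in up to 2 points.
Against the integer gridlines: no x-intercept at any integer in the box.
Solving for integer coefficients yields p as stated.

x^2 - 3*x*y - 2*y^2 - 3*y + 1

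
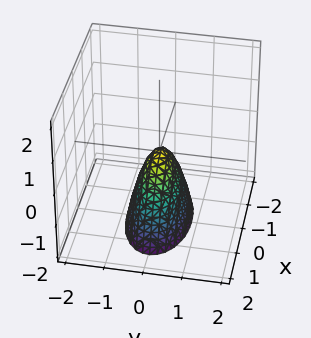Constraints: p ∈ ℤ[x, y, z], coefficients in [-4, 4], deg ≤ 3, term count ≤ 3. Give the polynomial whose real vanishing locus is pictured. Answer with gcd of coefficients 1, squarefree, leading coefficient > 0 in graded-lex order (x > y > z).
x^2 + 3*y^2 + z

First, the degree is 2 — a single bowl opening along one axis; a quadric.
Then, symmetries: it's symmetric under x → −x, forcing even powers of x; the y ↦ −y reflection is a symmetry, so y appears only in even powers.
Next, from the visible intercepts: it crosses the x-axis at the gridline x = 0; one y-axis crossing is at y = 0; one z-axis crossing is at z = 0.
Finally, fitting integer coefficients to these (and the overall shape) gives p.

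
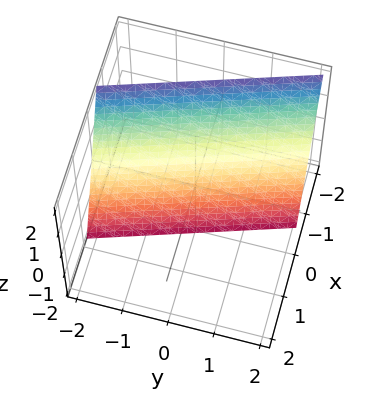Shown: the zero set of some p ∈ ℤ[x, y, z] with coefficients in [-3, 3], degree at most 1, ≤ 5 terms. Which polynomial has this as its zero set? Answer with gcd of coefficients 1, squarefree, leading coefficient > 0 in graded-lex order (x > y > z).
1. deg p = 1.
2. Against the integer gridlines: one z-axis crossing is at z = -2; it crosses the y-axis at the gridline y = -2.
3. Assembling these constraints gives the stated polynomial.

3*x + y + z + 2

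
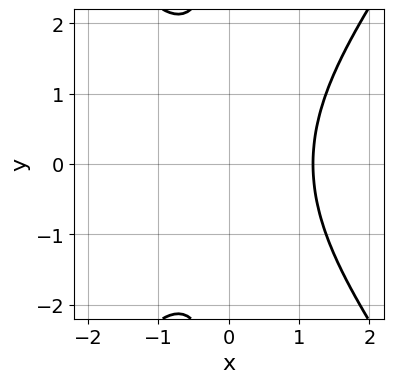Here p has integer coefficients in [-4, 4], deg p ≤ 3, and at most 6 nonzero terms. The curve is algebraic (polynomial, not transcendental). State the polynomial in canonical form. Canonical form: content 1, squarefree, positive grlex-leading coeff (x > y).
First, deg p = 3. The shape is more complex than any degree-2 curve.
Then, symmetries: the y ↦ −y reflection is a symmetry, so y appears only in even powers.
Then, from the axis intercepts and sections: it misses every integer gridline on the y-axis.
Finally, these observations pin down the coefficients.

2*x^3 - x*y^2 - x^2 - 2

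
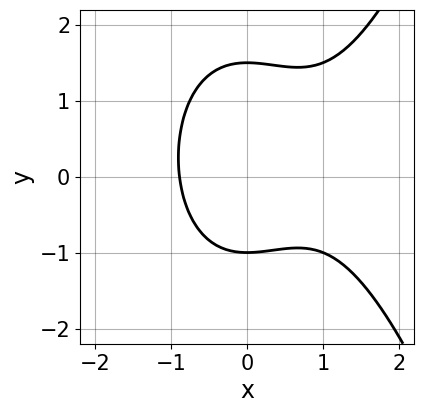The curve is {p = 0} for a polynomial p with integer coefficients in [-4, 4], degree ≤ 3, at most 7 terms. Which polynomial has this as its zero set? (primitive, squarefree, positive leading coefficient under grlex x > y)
(a) The degree is 3 — no degree-2 curve has this shape.
(b) Checking where it meets the axes: one y-axis crossing is at y = -1.
(c) Solving for integer coefficients yields p as stated.

2*x^3 - 2*x^2 - 2*y^2 + y + 3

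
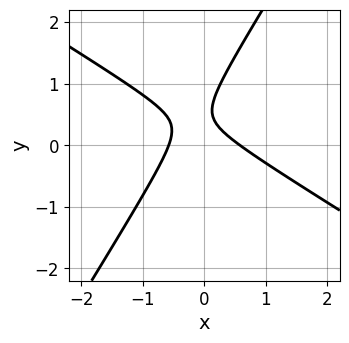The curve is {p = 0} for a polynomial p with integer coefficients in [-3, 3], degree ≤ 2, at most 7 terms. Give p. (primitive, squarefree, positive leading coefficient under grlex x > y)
The degree is 2 — the shape is more complex than any degree-1 curve.
Observable constraints: the curve avoids every integer y-axis point in the box.
Solving for integer coefficients yields p as stated.

3*x^2 + 3*x*y - 3*y^2 + 3*y - 1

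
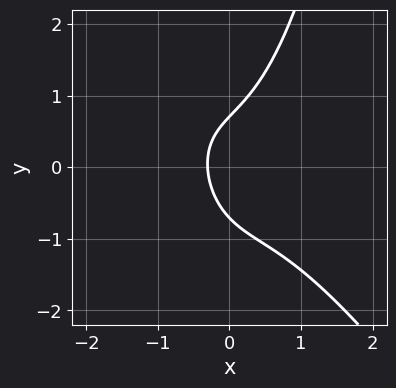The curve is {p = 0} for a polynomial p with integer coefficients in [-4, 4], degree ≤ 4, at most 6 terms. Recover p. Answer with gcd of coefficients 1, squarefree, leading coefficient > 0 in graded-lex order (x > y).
3*x^3 + 2*x^2*y - 2*y^2 + 3*x + 1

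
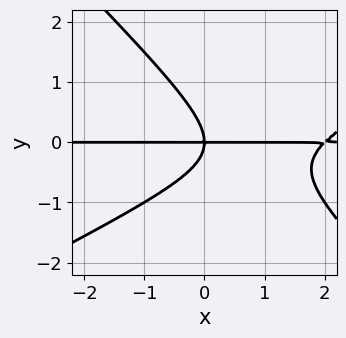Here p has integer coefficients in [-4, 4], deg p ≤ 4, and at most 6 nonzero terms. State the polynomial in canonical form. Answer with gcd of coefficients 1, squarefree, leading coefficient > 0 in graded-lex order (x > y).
Degree: no degree-2 curve has this shape, so deg p = 3.
From the axis intercepts and sections: the visible x-axis segment lies entirely on the curve; one y-axis crossing is at y = 0.
The integer polynomial consistent with all of this is the stated p.

x^2*y - x*y^2 - 2*y^3 - 2*x*y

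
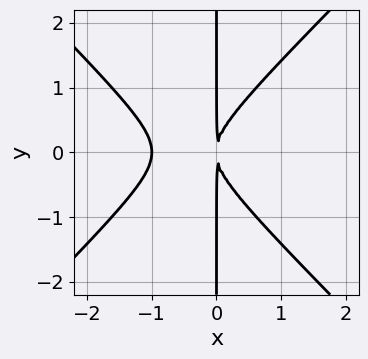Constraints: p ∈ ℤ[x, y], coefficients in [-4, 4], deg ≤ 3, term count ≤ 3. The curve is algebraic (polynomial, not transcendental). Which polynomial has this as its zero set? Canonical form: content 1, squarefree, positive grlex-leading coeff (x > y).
(a) Degree: a generic line meets the curve in up to 3 points, so deg p = 3.
(b) Symmetries: it's symmetric under y → −y, forcing even powers of y.
(c) From the visible intercepts: every point of the y-axis in the box is on the curve; it crosses the x-axis at the gridline x = -1.
(d) These observations pin down the coefficients.

x^3 - x*y^2 + x^2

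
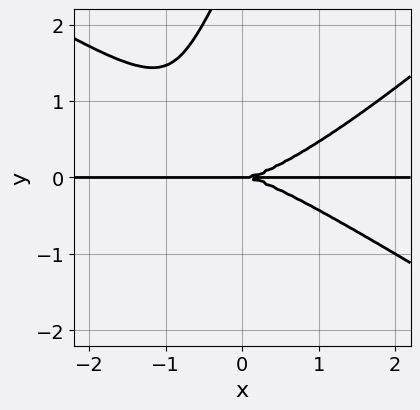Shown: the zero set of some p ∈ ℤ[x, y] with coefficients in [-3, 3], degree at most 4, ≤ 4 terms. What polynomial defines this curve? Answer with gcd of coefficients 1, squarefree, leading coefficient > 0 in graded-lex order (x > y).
x^3*y - 2*x*y^3 + y^4 - 3*y^3

(a) The degree is 4 — the shape is more complex than any degree-3 curve.
(b) From the axis intercepts and sections: it meets the y-axis at y = 0 (among the integer gridlines); every point of the x-axis in the box is on the curve.
(c) These observations pin down the coefficients.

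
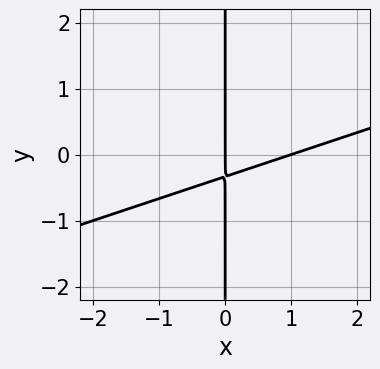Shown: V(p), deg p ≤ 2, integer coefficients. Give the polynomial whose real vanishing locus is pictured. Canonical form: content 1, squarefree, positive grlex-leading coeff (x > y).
First, the degree is 2 — the shape is more complex than any degree-1 curve.
Then, checking where it meets the axes: the x-axis gridline crossings are at x ∈ {0, 1}; the visible y-axis segment lies entirely on the curve.
Finally, putting this together gives p.

x^2 - 3*x*y - x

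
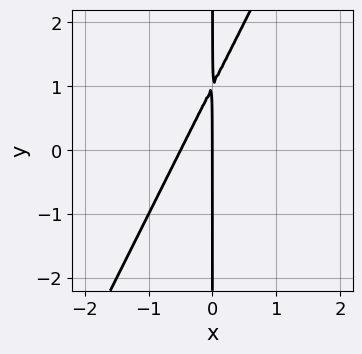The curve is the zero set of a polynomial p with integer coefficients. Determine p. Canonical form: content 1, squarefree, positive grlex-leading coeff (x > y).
2*x^2 - x*y + x

1. deg p = 2. No degree-1 curve has this shape.
2. Observable constraints: one x-axis crossing is at x = 0; every point of the y-axis in the box is on the curve.
3. These observations pin down the coefficients.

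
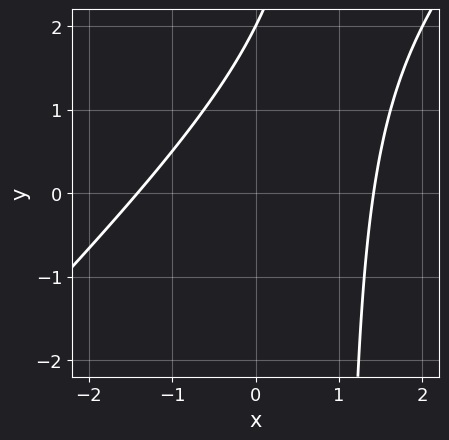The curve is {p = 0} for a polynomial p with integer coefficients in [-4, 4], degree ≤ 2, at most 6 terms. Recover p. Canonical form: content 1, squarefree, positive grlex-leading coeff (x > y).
x^2 - x*y + y - 2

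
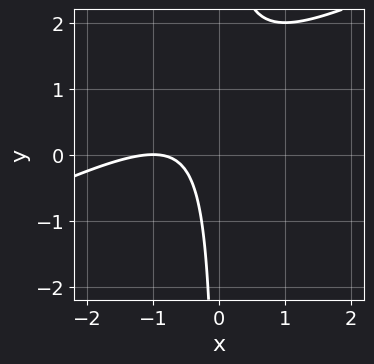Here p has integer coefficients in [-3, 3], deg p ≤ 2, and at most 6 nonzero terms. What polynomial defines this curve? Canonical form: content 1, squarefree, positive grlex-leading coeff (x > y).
1. The degree is 2 — the shape is more complex than any degree-1 curve.
2. Observable constraints: it meets the x-axis at x = -1 (among the integer gridlines); no y-intercept at any integer in the box.
3. Fitting integer coefficients to these (and the overall shape) gives p.

x^2 - 2*x*y + 2*x + 1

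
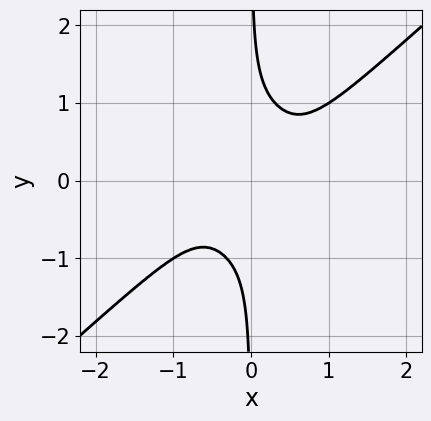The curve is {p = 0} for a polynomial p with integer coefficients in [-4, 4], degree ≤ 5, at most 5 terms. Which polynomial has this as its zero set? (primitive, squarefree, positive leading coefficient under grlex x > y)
3*x^4 - x^2*y^2 - 3*x*y^3 + 1

(a) The degree is 4 — the shape is more complex than any degree-3 curve.
(b) From the visible intercepts: it misses every integer gridline on the y-axis; no x-intercept at any integer in the box.
(c) Putting this together gives p.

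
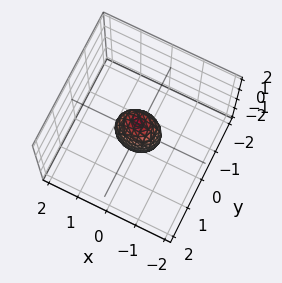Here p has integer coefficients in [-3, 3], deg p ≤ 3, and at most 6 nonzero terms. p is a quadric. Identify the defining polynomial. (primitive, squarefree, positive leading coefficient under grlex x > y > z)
(a) The degree is 2 — bounded and convex; a quadric.
(b) Symmetries: the z ↦ −z reflection is a symmetry, so z appears only in even powers; it's symmetric under x → −x, forcing even powers of x; mirror symmetry y ↦ −y ⇒ only even powers of y.
(c) Against the integer gridlines: among the integer gridlines, it crosses the z-axis at z ∈ {-1, 1}.
(d) Solving for integer coefficients yields p as stated.

2*x^2 + 3*y^2 + z^2 - 1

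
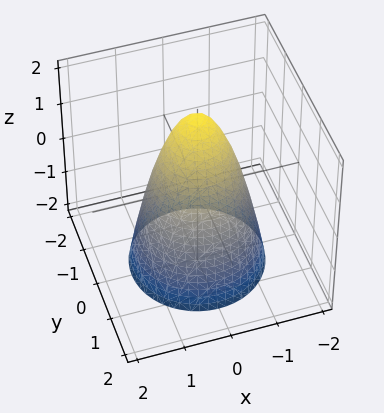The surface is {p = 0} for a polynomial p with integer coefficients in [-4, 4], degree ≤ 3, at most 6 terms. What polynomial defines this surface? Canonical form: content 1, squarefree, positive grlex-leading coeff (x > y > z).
1. Degree: no degree-1 surface has this shape, so deg p = 2.
2. Symmetry: every cross-section ⟂ z is a circle, so x, y appear only via x² + y².
3. Reading off the gridlines: the x-axis gridline crossings are at x ∈ {-1, 1}; it meets the z-axis at z = 2 (among the integer gridlines); the y-axis gridline crossings are at y ∈ {-1, 1}.
4. The integer polynomial consistent with all of this is the stated p.

2*x^2 + 2*y^2 + z - 2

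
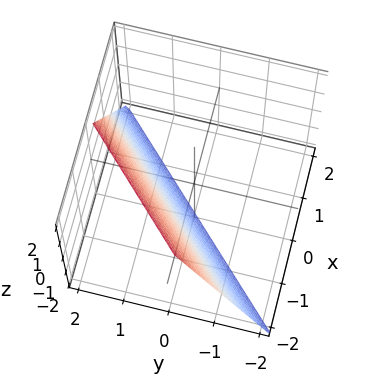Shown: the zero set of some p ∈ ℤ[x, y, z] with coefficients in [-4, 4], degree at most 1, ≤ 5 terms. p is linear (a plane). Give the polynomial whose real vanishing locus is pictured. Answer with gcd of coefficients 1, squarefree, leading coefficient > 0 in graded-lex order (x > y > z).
First, deg p = 1. Every cross-section is a straight line — this is a plane.
Then, checking where it meets the axes: one z-axis crossing is at z = -2; it meets the y-axis at y = 1 (among the integer gridlines); it crosses the x-axis at the gridline x = -1.
Finally, solving for integer coefficients yields p as stated.

2*x - 2*y + z + 2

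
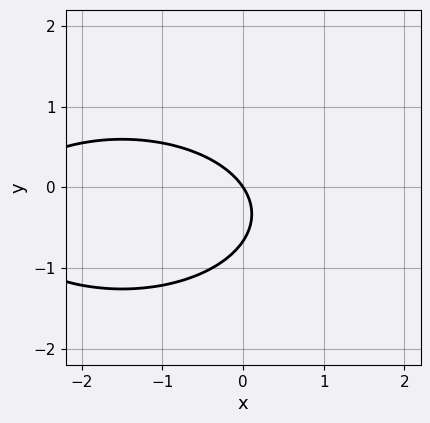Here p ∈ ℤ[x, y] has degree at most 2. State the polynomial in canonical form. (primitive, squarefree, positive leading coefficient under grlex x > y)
(a) The degree is 2 — a generic line meets the curve in up to 2 points.
(b) From the visible intercepts: it crosses the x-axis at the gridline x = 0; one y-axis crossing is at y = 0.
(c) The integer polynomial consistent with all of this is the stated p.

x^2 + 3*y^2 + 3*x + 2*y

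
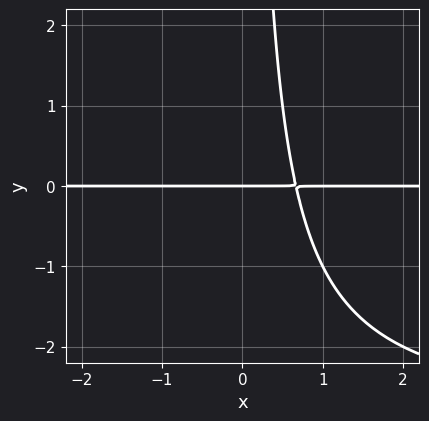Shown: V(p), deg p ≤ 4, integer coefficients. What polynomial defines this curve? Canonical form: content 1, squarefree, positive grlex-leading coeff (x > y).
(a) deg p = 3. No degree-2 curve has this shape.
(b) From the axis intercepts and sections: every point of the x-axis in the box is on the curve; it meets the y-axis at y = 0 (among the integer gridlines).
(c) Fitting integer coefficients to these (and the overall shape) gives p.

x*y^2 + 3*x*y - 2*y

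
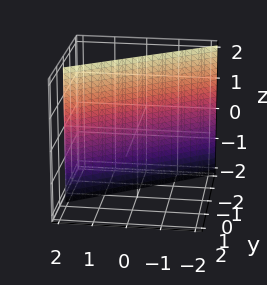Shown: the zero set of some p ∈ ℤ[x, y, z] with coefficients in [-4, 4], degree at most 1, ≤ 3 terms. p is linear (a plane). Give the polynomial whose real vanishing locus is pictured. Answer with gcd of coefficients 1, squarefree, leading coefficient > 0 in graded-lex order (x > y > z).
First, the degree is 1 — the surface is flat (a plane).
Next, against the integer gridlines: the surface avoids every integer z-axis point in the box; it crosses the x-axis at the gridline x = 1.
Finally, putting this together gives p.

2*x - 3*y - 2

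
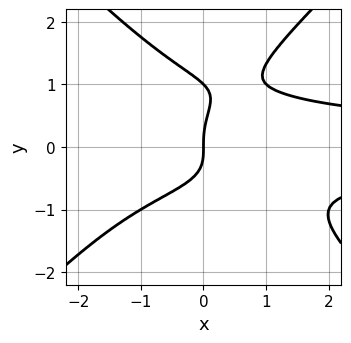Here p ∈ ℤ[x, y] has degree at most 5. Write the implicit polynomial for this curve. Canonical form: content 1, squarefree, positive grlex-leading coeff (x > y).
1. The degree is 4 — the shape is more complex than any degree-3 curve.
2. Observable constraints: among the integer gridlines, it crosses the y-axis at y ∈ {0, 1}; one x-axis crossing is at x = 0.
3. Solving for integer coefficients yields p as stated.

x^2*y^2 - y^4 + y^3 - x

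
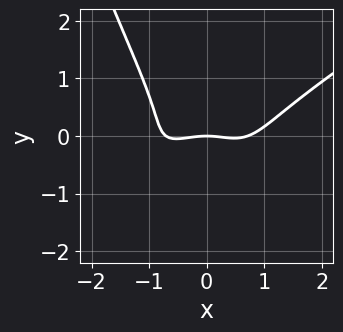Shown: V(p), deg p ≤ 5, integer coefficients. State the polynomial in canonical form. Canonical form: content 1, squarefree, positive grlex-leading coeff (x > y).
2*x^4 - 3*x^3*y - 3*y^3 - x^2 - 3*y

Degree: no degree-3 curve has this shape, so deg p = 4.
Against the integer gridlines: it meets the x-axis at x = 0 (among the integer gridlines); one y-axis crossing is at y = 0.
Together with the visible shape, these determine p as stated.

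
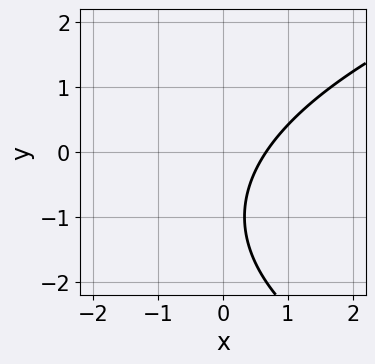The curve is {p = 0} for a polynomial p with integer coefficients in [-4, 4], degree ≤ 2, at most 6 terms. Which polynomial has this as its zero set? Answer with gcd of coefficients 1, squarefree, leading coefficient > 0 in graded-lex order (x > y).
Degree: no degree-1 curve has this shape, so deg p = 2.
Checking where it meets the axes: the curve avoids every integer y-axis point in the box.
Assembling these constraints gives the stated polynomial.

y^2 - 3*x + 2*y + 2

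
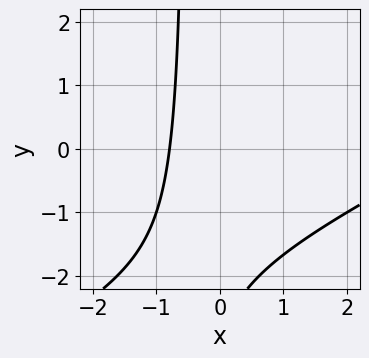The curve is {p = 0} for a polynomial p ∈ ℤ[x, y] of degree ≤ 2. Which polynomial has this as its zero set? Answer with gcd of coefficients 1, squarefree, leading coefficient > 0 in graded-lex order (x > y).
deg p = 2.
Checking where it meets the axes: the curve avoids every integer y-axis point in the box.
The integer polynomial consistent with all of this is the stated p.

x^2 - 2*x*y - 3*x - y - 3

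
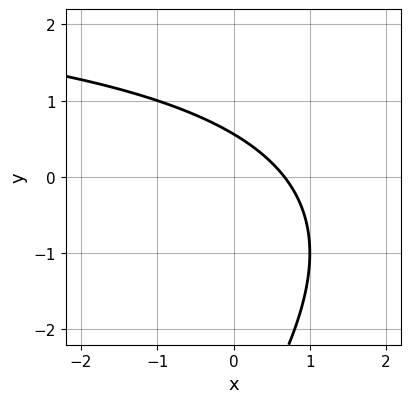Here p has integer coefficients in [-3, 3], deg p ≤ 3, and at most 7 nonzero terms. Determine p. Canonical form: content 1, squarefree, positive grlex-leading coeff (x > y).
x*y - y^2 - 3*x - 3*y + 2

First, the degree is 2 — the shape is more complex than any degree-1 curve.
Finally, solving for integer coefficients yields p as stated.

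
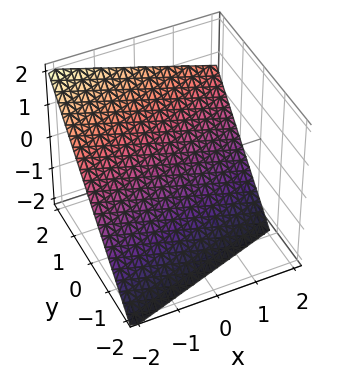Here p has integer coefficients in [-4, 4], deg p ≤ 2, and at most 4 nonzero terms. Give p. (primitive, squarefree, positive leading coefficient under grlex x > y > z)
(a) Degree: the surface is flat (a plane), so deg p = 1.
(b) Observable constraints: it crosses the x-axis at the gridline x = -2.
(c) Matching integer coefficients to the picture gives p.

x - 3*y + 3*z + 2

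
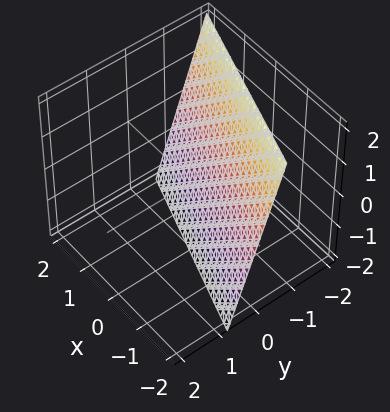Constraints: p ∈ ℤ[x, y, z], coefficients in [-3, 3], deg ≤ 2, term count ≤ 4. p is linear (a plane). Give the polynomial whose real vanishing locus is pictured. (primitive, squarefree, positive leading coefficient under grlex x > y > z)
x + 3*y + z + 2

First, the degree is 1 — every cross-section is a straight line — this is a plane.
Next, reading off the gridlines: one x-axis crossing is at x = -2; it meets the z-axis at z = -2 (among the integer gridlines).
Finally, the integer polynomial consistent with all of this is the stated p.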